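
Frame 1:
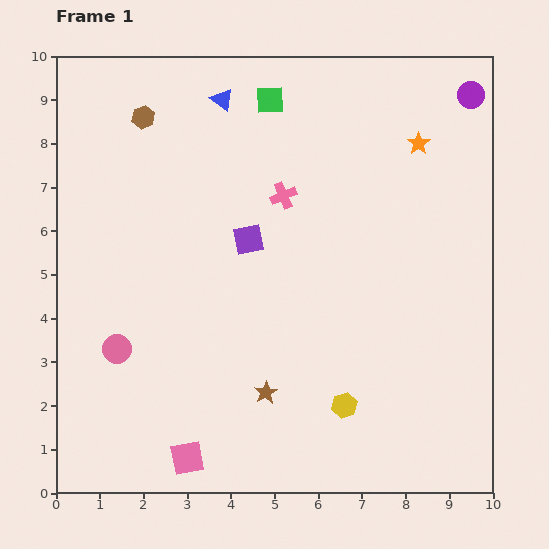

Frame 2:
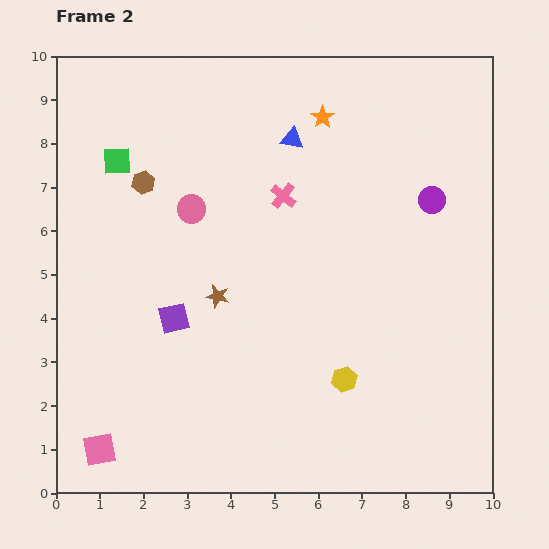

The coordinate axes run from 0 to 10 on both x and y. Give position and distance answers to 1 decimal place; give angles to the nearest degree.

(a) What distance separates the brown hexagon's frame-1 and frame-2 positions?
1.5

The brown hexagon moved from (2.0, 8.6) to (2.0, 7.1), a distance of √(0.0² + 1.5²) ≈ 1.5.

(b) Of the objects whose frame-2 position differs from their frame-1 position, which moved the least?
the yellow hexagon

(moved 0.6)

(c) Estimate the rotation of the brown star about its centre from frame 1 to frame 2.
28° counter-clockwise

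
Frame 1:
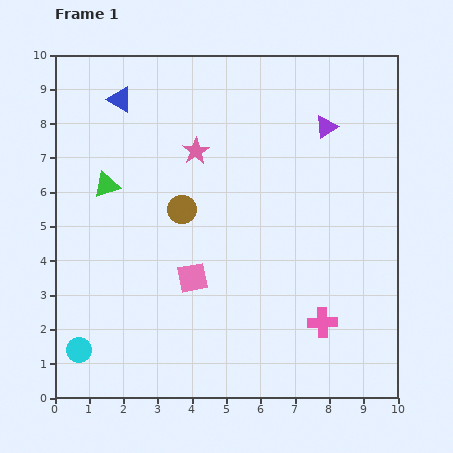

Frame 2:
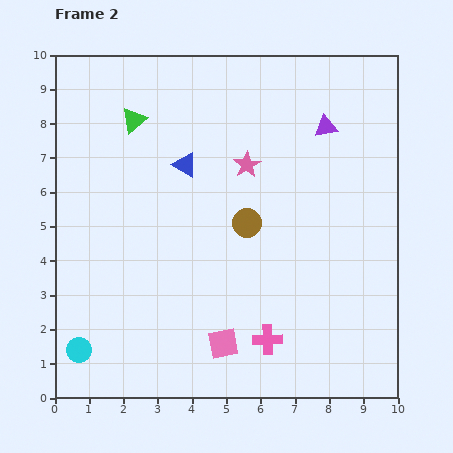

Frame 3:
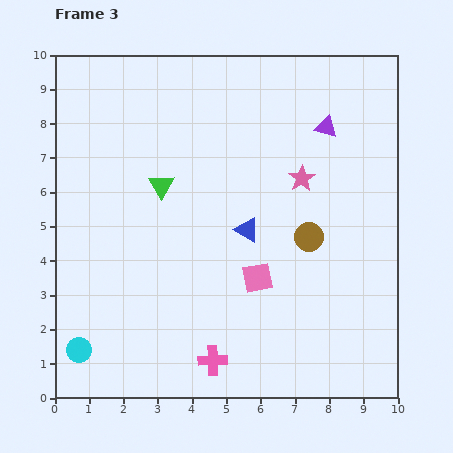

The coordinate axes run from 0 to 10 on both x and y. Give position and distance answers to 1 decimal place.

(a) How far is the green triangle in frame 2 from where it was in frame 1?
2.1

The green triangle moved from (1.5, 6.2) to (2.3, 8.1), a distance of √(0.8² + 1.9²) ≈ 2.1.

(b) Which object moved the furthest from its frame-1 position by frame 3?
the blue triangle

(moved 5.3; next 3.8)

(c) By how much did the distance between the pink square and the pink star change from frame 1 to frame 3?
-0.5

Distance in frame 1: 3.7. Distance in frame 3: 3.2.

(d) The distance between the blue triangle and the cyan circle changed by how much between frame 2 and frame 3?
-0.2

Distance in frame 2: 6.2. Distance in frame 3: 6.0.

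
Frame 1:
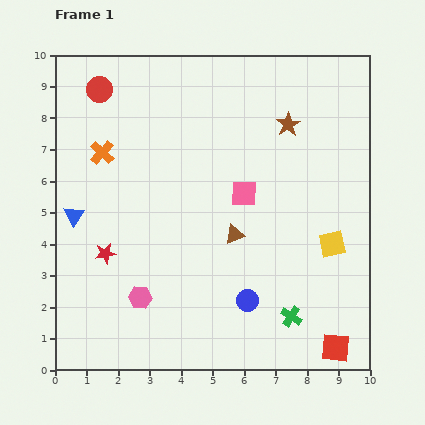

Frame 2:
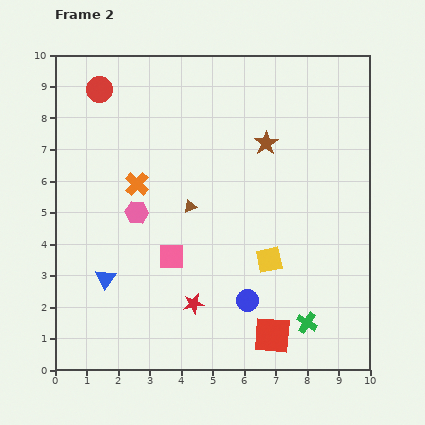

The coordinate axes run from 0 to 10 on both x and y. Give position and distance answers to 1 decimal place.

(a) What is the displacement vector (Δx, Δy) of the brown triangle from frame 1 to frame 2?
(-1.4, 0.9)

The brown triangle was at (5.7, 4.3) in frame 1 and (4.3, 5.2) in frame 2.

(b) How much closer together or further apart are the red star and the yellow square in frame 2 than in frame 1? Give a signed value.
-4.4

Distance in frame 1: 7.2. Distance in frame 2: 2.8.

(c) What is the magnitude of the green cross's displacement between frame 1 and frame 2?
0.5

The green cross moved from (7.5, 1.7) to (8.0, 1.5), a distance of √(0.5² + 0.2²) ≈ 0.5.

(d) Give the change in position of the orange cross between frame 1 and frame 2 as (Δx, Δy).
(1.1, -1.0)

The orange cross was at (1.5, 6.9) in frame 1 and (2.6, 5.9) in frame 2.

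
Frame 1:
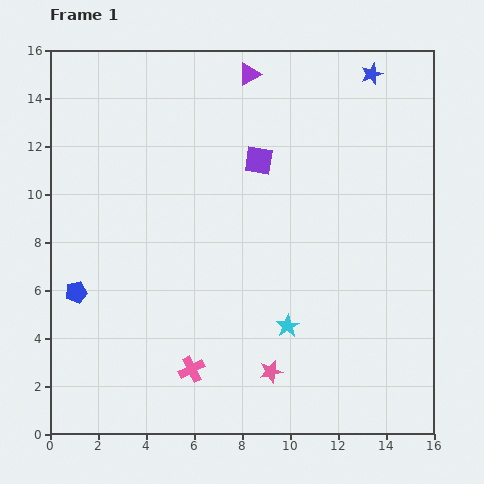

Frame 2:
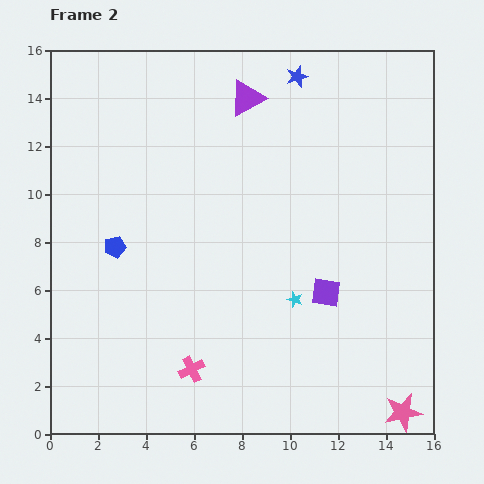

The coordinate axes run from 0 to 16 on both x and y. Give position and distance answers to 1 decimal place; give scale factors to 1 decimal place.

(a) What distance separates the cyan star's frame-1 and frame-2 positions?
1.1

The cyan star moved from (9.9, 4.5) to (10.2, 5.6), a distance of √(0.3² + 1.1²) ≈ 1.1.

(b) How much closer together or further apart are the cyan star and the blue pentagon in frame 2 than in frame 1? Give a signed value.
-1.1

Distance in frame 1: 8.9. Distance in frame 2: 7.8.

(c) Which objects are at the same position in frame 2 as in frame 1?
the pink cross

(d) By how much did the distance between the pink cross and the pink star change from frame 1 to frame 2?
+5.7

Distance in frame 1: 3.3. Distance in frame 2: 9.0.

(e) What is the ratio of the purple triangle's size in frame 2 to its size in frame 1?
1.5×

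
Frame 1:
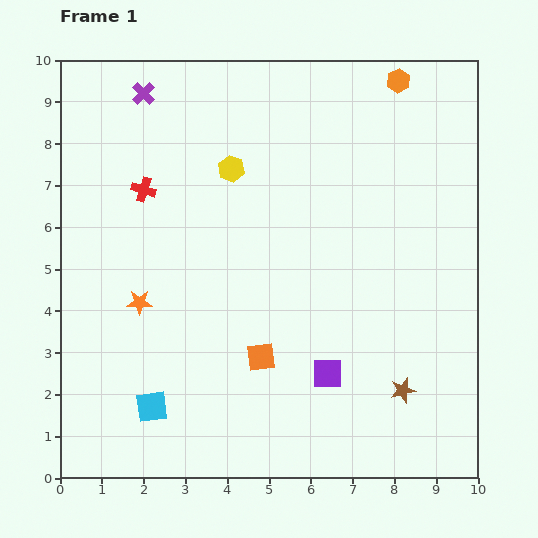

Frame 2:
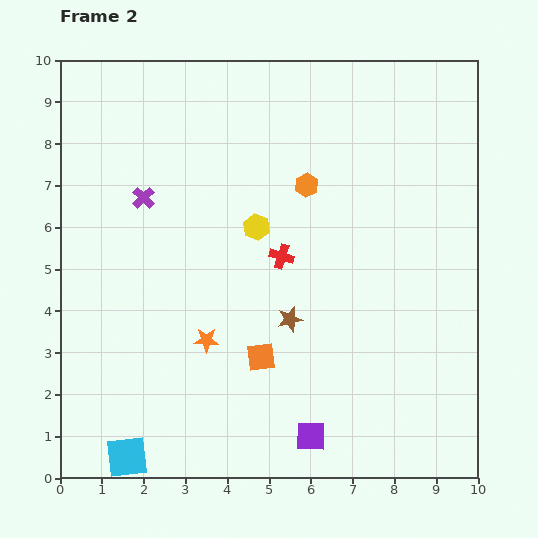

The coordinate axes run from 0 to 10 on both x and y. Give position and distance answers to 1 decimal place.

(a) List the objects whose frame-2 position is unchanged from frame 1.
the orange square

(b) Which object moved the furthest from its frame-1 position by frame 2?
the red cross

(moved 3.7; next 3.3)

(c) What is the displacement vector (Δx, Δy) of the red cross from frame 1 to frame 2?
(3.3, -1.6)

The red cross was at (2.0, 6.9) in frame 1 and (5.3, 5.3) in frame 2.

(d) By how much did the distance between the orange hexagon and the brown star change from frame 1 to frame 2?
-4.2

Distance in frame 1: 7.4. Distance in frame 2: 3.2.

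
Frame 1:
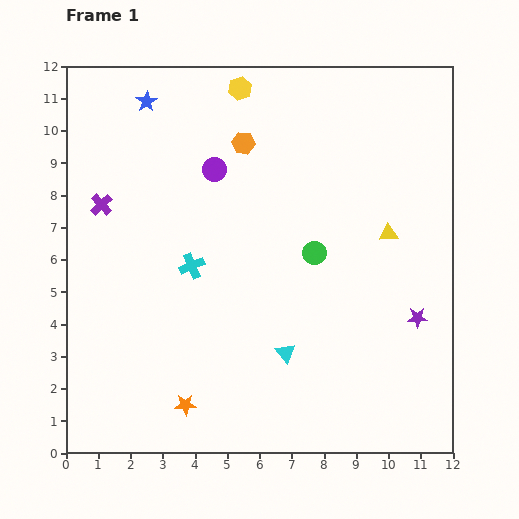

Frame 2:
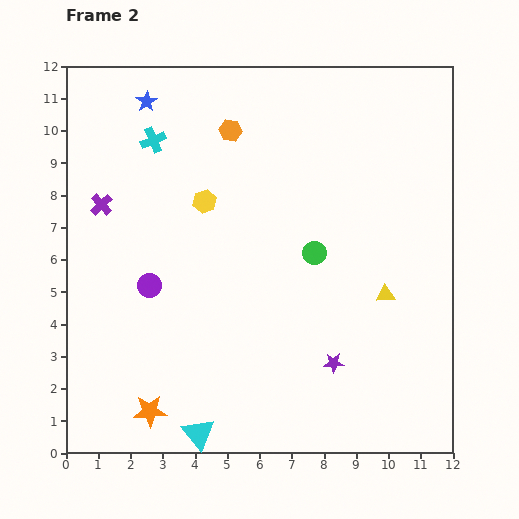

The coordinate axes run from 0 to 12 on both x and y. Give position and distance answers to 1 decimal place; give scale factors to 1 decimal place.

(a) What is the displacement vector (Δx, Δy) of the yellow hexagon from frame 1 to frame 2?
(-1.1, -3.5)

The yellow hexagon was at (5.4, 11.3) in frame 1 and (4.3, 7.8) in frame 2.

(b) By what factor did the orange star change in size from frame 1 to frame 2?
1.6×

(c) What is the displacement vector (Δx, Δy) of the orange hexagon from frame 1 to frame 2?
(-0.4, 0.4)

The orange hexagon was at (5.5, 9.6) in frame 1 and (5.1, 10.0) in frame 2.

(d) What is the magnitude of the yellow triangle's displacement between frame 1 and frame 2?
1.9

The yellow triangle moved from (10.0, 6.8) to (9.9, 4.9), a distance of √(0.1² + 1.9²) ≈ 1.9.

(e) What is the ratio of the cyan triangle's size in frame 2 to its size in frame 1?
1.7×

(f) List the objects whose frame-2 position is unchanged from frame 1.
the green circle, the blue star, the purple cross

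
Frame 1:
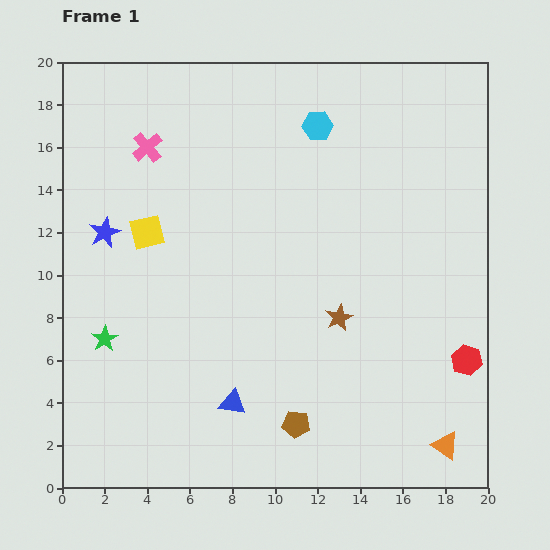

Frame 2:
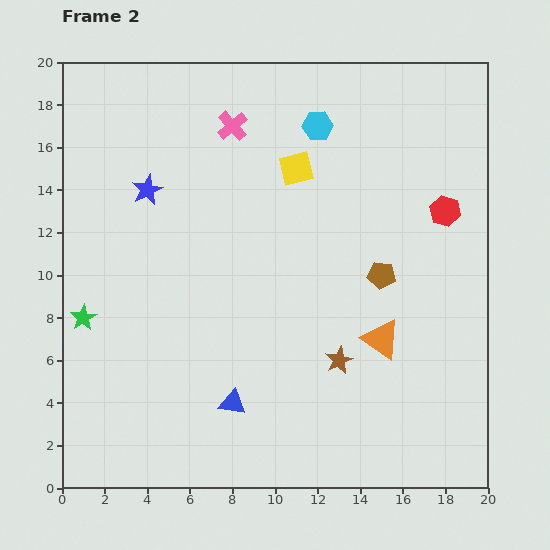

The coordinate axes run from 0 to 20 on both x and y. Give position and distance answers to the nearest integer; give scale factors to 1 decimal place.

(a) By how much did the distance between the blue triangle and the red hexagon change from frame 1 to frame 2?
+2

Distance in frame 1: 11. Distance in frame 2: 13.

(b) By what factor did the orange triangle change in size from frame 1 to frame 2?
1.4×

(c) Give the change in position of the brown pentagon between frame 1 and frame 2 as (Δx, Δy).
(4, 7)

The brown pentagon was at (11, 3) in frame 1 and (15, 10) in frame 2.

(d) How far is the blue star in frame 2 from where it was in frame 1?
3

The blue star moved from (2, 12) to (4, 14), a distance of √(2² + 2²) ≈ 3.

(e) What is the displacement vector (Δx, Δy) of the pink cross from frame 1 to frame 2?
(4, 1)

The pink cross was at (4, 16) in frame 1 and (8, 17) in frame 2.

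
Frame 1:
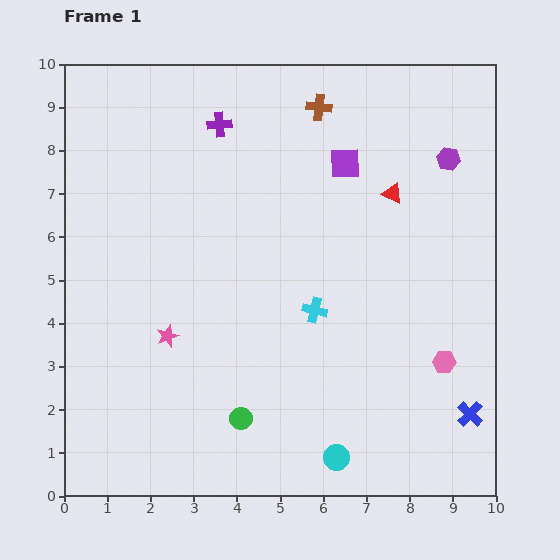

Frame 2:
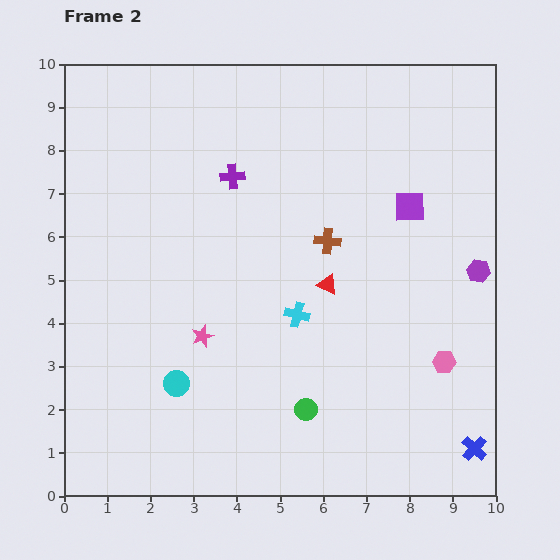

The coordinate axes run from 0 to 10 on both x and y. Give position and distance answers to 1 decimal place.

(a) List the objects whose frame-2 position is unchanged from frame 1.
the pink hexagon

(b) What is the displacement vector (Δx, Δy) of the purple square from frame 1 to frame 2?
(1.5, -1.0)

The purple square was at (6.5, 7.7) in frame 1 and (8.0, 6.7) in frame 2.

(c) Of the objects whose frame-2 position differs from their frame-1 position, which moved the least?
the cyan cross

(moved 0.4)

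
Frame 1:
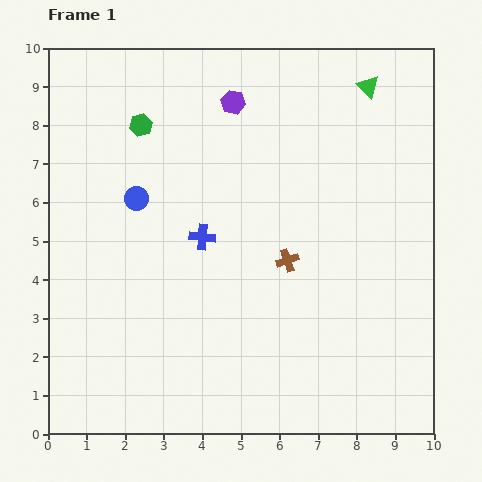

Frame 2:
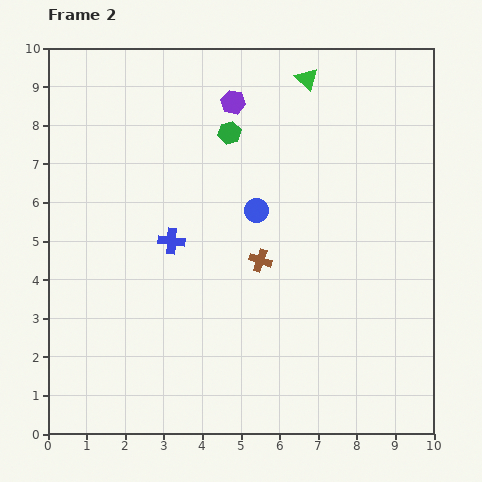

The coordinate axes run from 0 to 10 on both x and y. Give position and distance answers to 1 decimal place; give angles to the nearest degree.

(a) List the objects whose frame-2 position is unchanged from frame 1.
the purple hexagon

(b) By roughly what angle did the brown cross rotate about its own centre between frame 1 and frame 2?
39° clockwise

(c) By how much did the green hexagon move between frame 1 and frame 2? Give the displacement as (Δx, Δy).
(2.3, -0.2)

The green hexagon was at (2.4, 8.0) in frame 1 and (4.7, 7.8) in frame 2.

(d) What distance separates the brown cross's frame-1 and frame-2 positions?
0.7

The brown cross moved from (6.2, 4.5) to (5.5, 4.5), a distance of √(0.7² + 0.0²) ≈ 0.7.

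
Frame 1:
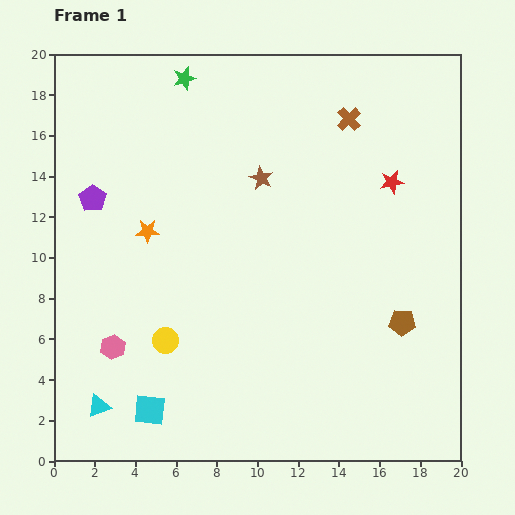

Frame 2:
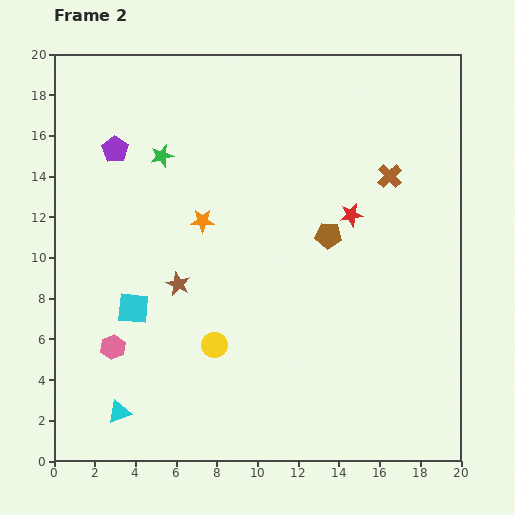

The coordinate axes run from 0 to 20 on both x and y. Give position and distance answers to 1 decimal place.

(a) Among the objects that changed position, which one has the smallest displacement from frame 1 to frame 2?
the cyan triangle

(moved 1.0)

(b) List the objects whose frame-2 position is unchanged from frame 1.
the pink hexagon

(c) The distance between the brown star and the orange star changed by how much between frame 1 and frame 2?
-2.9

Distance in frame 1: 6.2. Distance in frame 2: 3.3.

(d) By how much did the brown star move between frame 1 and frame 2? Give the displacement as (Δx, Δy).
(-4.1, -5.2)

The brown star was at (10.2, 13.9) in frame 1 and (6.1, 8.7) in frame 2.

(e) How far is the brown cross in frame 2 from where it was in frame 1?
3.4

The brown cross moved from (14.5, 16.8) to (16.5, 14.0), a distance of √(2.0² + 2.8²) ≈ 3.4.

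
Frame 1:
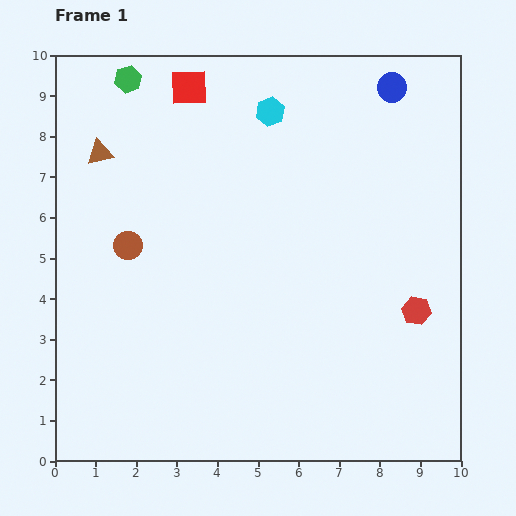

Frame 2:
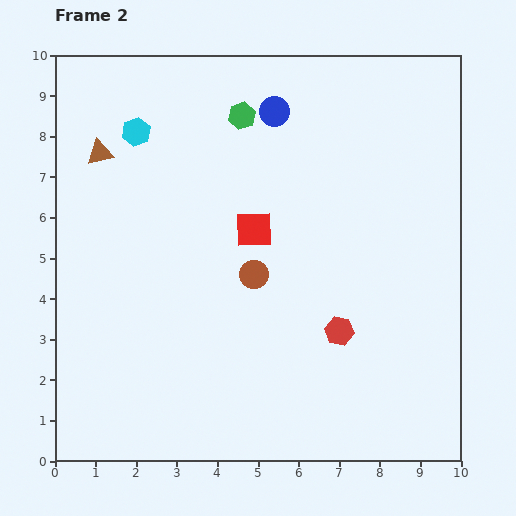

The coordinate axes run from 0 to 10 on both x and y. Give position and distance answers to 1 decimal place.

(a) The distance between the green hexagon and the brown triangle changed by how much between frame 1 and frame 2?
+1.7

Distance in frame 1: 1.9. Distance in frame 2: 3.6.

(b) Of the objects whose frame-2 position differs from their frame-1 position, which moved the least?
the red hexagon

(moved 2.0)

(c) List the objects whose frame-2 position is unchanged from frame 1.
the brown triangle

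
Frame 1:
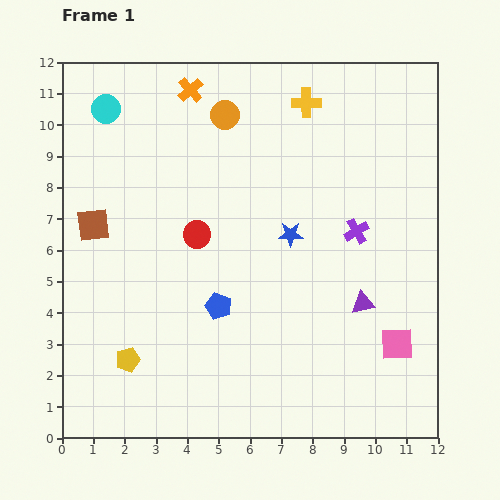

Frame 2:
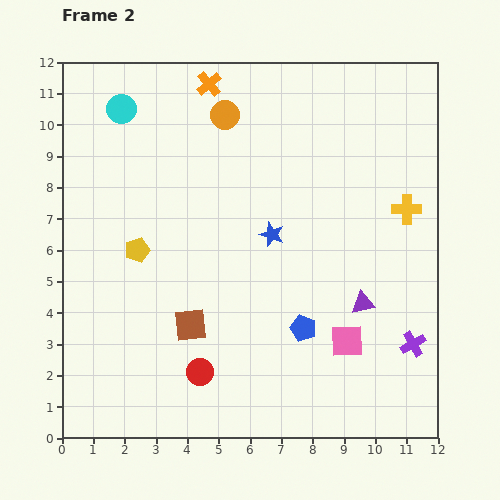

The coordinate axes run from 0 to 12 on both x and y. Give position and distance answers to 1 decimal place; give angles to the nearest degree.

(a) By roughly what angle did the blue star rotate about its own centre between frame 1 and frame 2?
20° clockwise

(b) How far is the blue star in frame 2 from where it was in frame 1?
0.6

The blue star moved from (7.3, 6.5) to (6.7, 6.5), a distance of √(0.6² + 0.0²) ≈ 0.6.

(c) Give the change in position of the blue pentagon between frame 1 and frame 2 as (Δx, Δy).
(2.7, -0.7)

The blue pentagon was at (5.0, 4.2) in frame 1 and (7.7, 3.5) in frame 2.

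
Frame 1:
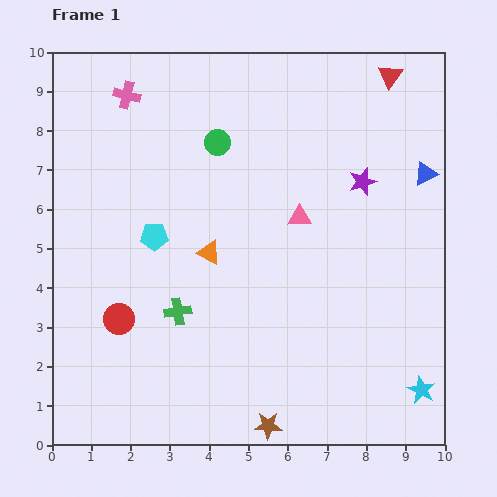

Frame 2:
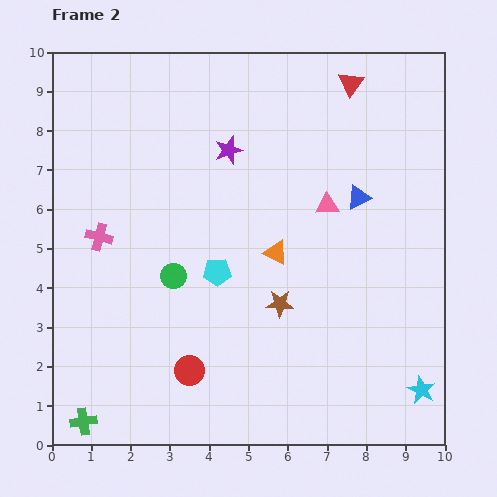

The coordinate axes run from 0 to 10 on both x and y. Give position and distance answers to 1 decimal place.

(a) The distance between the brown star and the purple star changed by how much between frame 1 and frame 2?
-2.5

Distance in frame 1: 6.6. Distance in frame 2: 4.1.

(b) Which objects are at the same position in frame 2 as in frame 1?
the cyan star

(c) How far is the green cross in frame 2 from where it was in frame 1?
3.7

The green cross moved from (3.2, 3.4) to (0.8, 0.6), a distance of √(2.4² + 2.8²) ≈ 3.7.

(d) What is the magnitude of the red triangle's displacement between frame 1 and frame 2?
1.0

The red triangle moved from (8.6, 9.4) to (7.6, 9.2), a distance of √(1.0² + 0.2²) ≈ 1.0.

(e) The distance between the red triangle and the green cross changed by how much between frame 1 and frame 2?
+2.9

Distance in frame 1: 8.1. Distance in frame 2: 11.0.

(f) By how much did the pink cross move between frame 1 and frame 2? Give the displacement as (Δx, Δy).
(-0.7, -3.6)

The pink cross was at (1.9, 8.9) in frame 1 and (1.2, 5.3) in frame 2.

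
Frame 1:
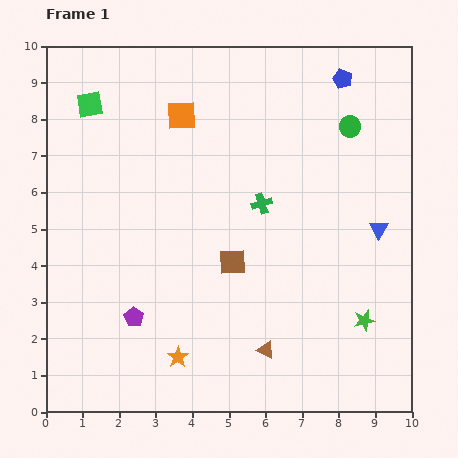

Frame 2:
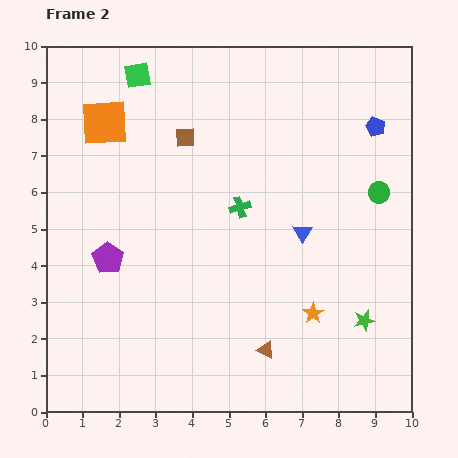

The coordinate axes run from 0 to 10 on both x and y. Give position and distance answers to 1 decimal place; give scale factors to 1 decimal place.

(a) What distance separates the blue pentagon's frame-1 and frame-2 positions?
1.6

The blue pentagon moved from (8.1, 9.1) to (9.0, 7.8), a distance of √(0.9² + 1.3²) ≈ 1.6.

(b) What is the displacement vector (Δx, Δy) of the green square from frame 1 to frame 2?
(1.3, 0.8)

The green square was at (1.2, 8.4) in frame 1 and (2.5, 9.2) in frame 2.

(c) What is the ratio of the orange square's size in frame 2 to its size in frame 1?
1.6×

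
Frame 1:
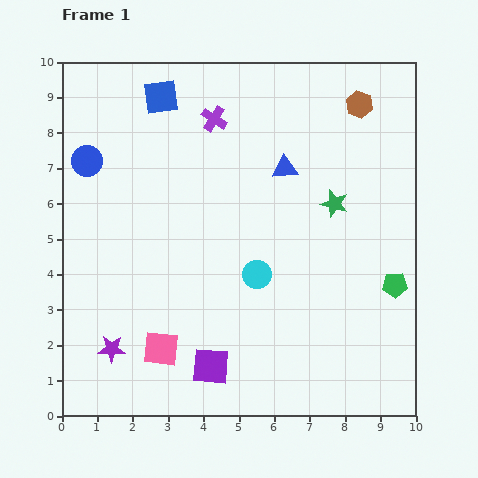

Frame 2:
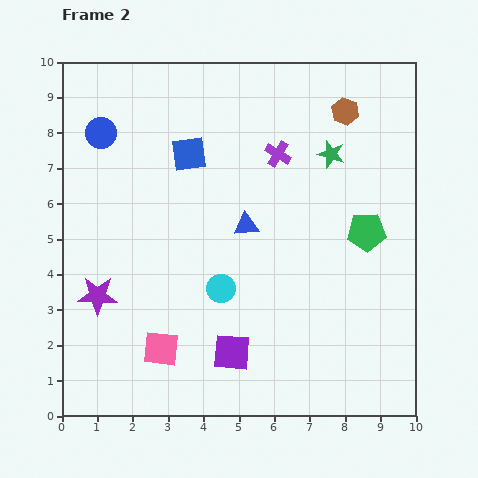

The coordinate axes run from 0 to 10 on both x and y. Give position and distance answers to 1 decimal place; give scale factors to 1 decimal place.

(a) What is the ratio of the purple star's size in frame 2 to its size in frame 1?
1.4×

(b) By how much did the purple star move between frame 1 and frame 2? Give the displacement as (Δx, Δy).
(-0.4, 1.5)

The purple star was at (1.4, 1.9) in frame 1 and (1.0, 3.4) in frame 2.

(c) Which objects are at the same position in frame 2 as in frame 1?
the pink square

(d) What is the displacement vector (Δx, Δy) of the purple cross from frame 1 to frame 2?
(1.8, -1.0)

The purple cross was at (4.3, 8.4) in frame 1 and (6.1, 7.4) in frame 2.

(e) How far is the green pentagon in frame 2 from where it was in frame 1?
1.7

The green pentagon moved from (9.4, 3.7) to (8.6, 5.2), a distance of √(0.8² + 1.5²) ≈ 1.7.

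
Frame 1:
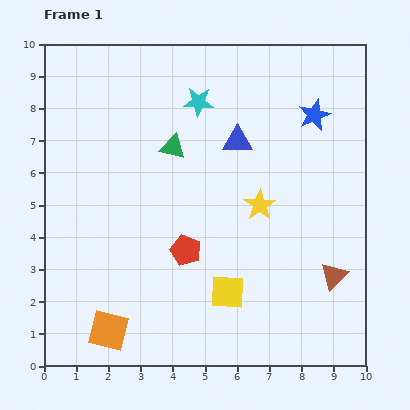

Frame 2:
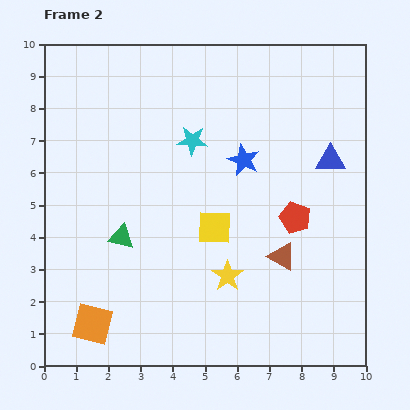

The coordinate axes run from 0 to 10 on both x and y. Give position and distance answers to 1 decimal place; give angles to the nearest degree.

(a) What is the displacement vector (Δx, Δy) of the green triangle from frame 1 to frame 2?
(-1.6, -2.8)

The green triangle was at (4.0, 6.8) in frame 1 and (2.4, 4.0) in frame 2.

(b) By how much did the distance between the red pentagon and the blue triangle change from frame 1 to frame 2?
-1.7

Distance in frame 1: 3.8. Distance in frame 2: 2.1.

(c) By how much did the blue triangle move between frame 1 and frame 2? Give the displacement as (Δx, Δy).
(2.9, -0.6)

The blue triangle was at (6.0, 7.0) in frame 1 and (8.9, 6.4) in frame 2.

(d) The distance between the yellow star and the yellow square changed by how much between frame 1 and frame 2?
-1.3

Distance in frame 1: 2.9. Distance in frame 2: 1.6.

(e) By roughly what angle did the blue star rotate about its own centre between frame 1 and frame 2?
24° counter-clockwise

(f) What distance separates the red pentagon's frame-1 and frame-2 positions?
3.5

The red pentagon moved from (4.4, 3.6) to (7.8, 4.6), a distance of √(3.4² + 1.0²) ≈ 3.5.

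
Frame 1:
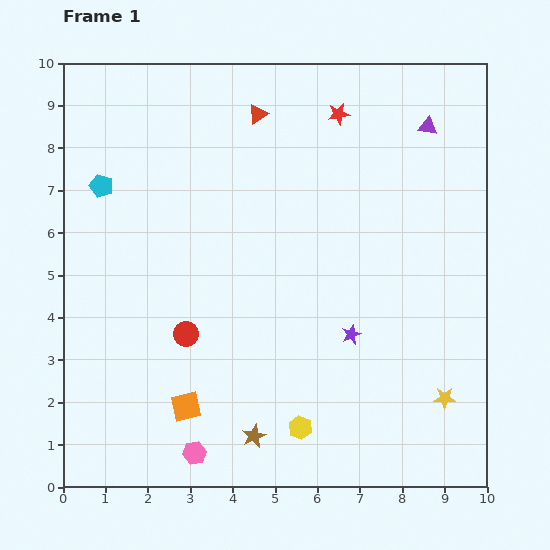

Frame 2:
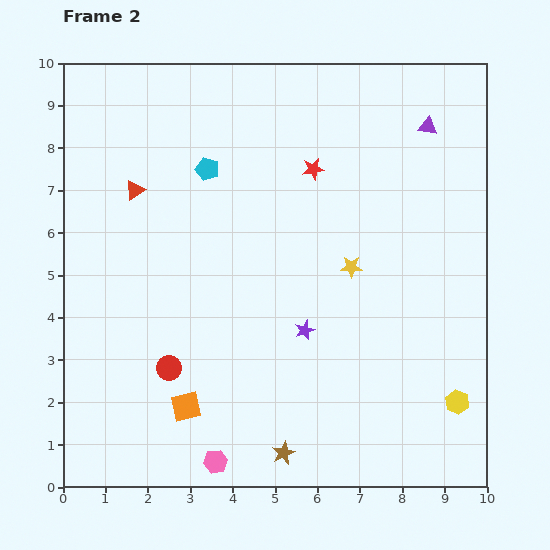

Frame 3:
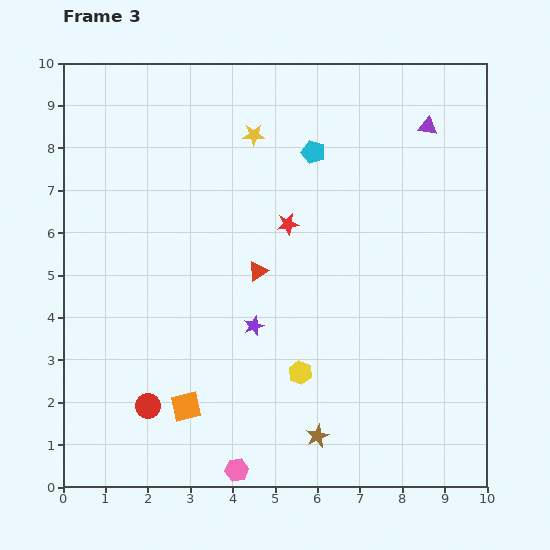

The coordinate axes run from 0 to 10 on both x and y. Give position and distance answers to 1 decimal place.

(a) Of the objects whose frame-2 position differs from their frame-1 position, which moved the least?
the pink hexagon

(moved 0.5)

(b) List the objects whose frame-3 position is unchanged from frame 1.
the purple triangle, the orange square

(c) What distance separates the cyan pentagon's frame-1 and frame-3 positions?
5.1

The cyan pentagon moved from (0.9, 7.1) to (5.9, 7.9), a distance of √(5.0² + 0.8²) ≈ 5.1.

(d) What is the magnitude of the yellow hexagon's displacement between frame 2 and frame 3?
3.8

The yellow hexagon moved from (9.3, 2.0) to (5.6, 2.7), a distance of √(3.7² + 0.7²) ≈ 3.8.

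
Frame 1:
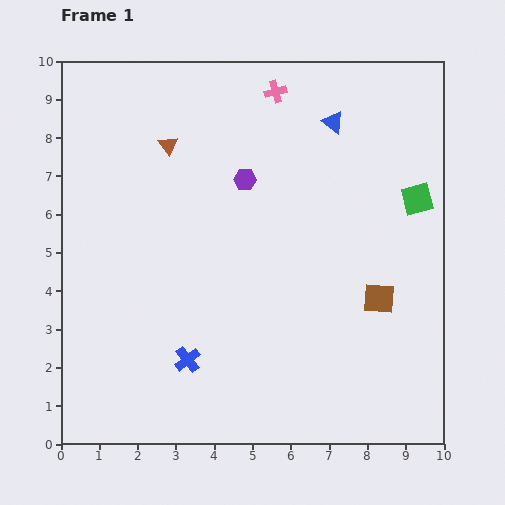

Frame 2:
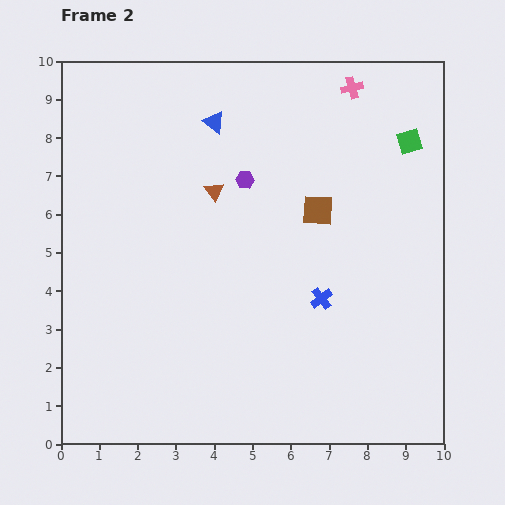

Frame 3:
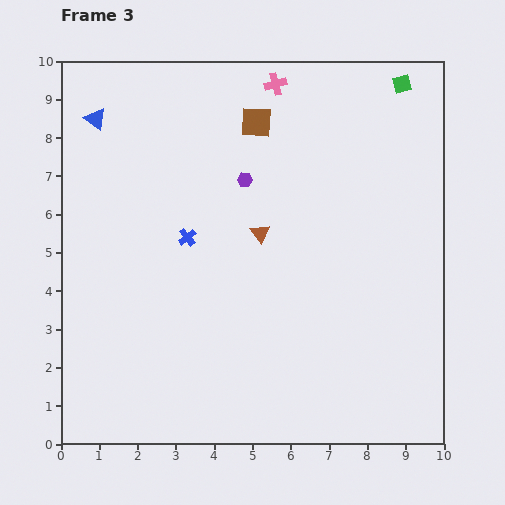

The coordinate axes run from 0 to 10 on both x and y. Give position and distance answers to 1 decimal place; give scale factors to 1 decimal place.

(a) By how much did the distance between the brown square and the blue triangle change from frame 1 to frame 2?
-1.3

Distance in frame 1: 4.8. Distance in frame 2: 3.5.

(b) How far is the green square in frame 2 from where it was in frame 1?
1.5

The green square moved from (9.3, 6.4) to (9.1, 7.9), a distance of √(0.2² + 1.5²) ≈ 1.5.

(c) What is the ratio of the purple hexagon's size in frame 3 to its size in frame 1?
0.7×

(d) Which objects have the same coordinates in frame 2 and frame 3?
the purple hexagon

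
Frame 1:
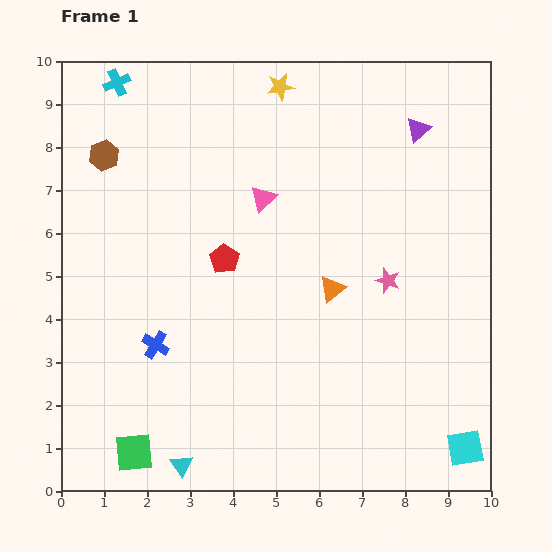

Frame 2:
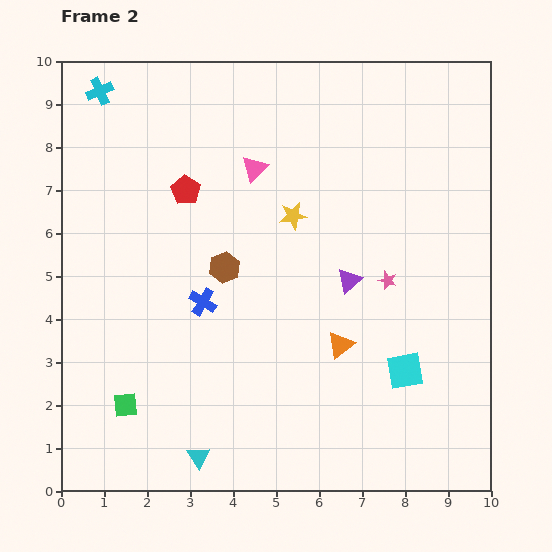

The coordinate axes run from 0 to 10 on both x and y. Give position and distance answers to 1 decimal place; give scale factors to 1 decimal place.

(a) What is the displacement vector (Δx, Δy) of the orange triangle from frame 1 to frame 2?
(0.2, -1.3)

The orange triangle was at (6.3, 4.7) in frame 1 and (6.5, 3.4) in frame 2.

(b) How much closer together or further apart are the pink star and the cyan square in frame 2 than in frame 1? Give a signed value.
-2.2

Distance in frame 1: 4.3. Distance in frame 2: 2.1.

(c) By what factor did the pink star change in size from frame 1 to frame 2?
0.7×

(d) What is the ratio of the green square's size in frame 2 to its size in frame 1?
0.6×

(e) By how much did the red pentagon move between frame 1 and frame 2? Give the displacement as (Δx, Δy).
(-0.9, 1.6)

The red pentagon was at (3.8, 5.4) in frame 1 and (2.9, 7.0) in frame 2.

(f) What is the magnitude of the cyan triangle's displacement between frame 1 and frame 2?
0.4

The cyan triangle moved from (2.8, 0.6) to (3.2, 0.8), a distance of √(0.4² + 0.2²) ≈ 0.4.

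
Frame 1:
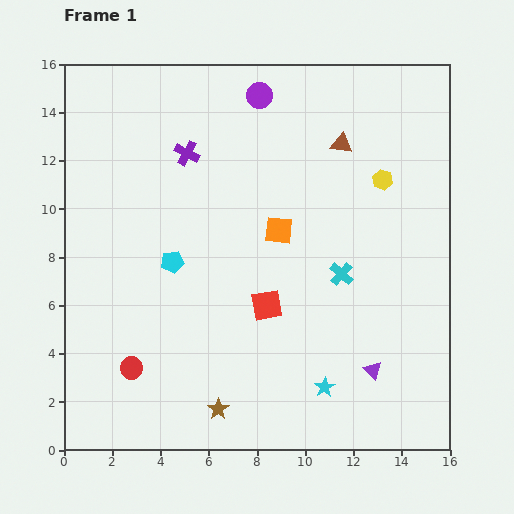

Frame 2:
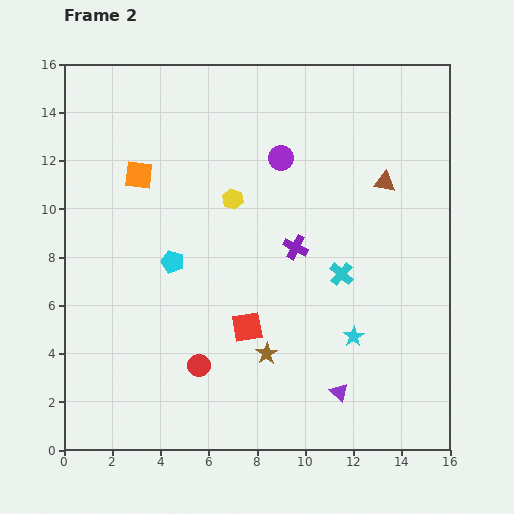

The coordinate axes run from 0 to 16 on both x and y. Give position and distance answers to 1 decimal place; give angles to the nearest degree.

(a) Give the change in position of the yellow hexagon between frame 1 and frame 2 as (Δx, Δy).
(-6.2, -0.8)

The yellow hexagon was at (13.2, 11.2) in frame 1 and (7.0, 10.4) in frame 2.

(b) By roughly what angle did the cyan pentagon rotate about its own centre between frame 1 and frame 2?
27° clockwise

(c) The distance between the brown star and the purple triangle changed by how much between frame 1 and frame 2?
-3.2

Distance in frame 1: 6.6. Distance in frame 2: 3.4.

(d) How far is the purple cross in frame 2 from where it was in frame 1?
6.0

The purple cross moved from (5.1, 12.3) to (9.6, 8.4), a distance of √(4.5² + 3.9²) ≈ 6.0.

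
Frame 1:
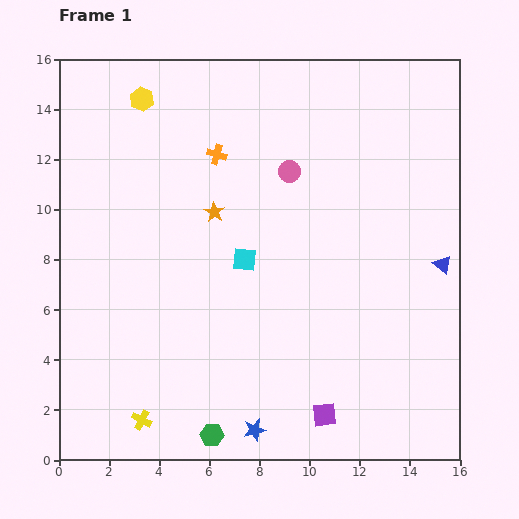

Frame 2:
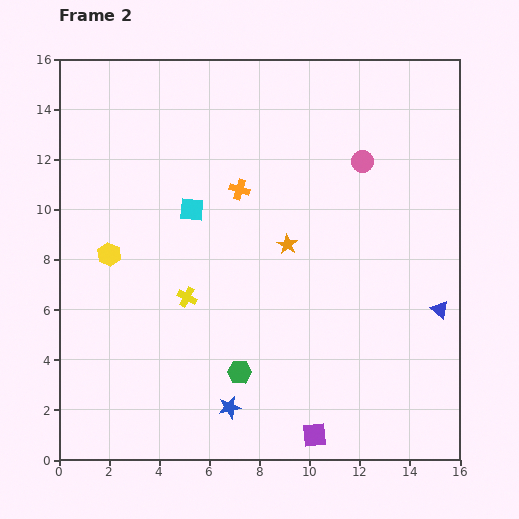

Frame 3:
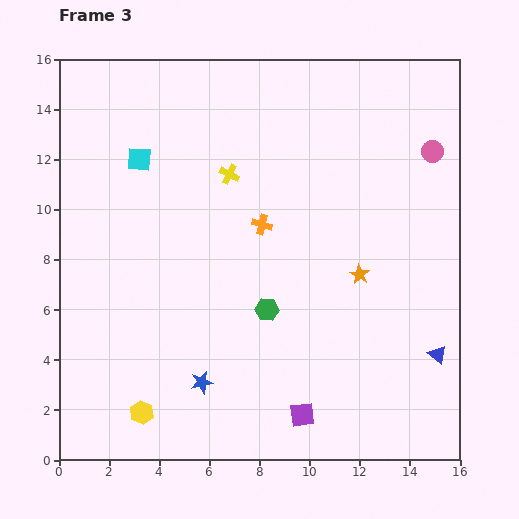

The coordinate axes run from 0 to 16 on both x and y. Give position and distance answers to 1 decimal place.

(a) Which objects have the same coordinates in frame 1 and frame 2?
none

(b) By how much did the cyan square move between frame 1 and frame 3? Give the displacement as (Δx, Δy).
(-4.2, 4.0)

The cyan square was at (7.4, 8.0) in frame 1 and (3.2, 12.0) in frame 3.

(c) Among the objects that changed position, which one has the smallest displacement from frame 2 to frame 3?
the purple square

(moved 0.9)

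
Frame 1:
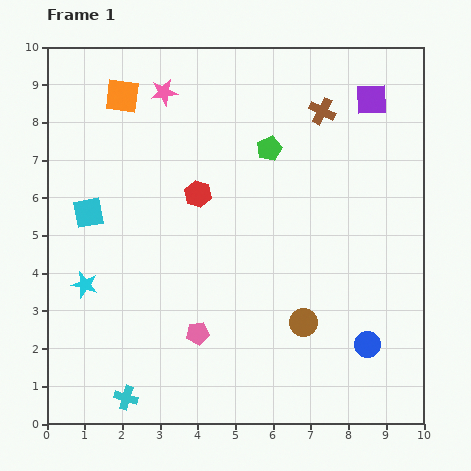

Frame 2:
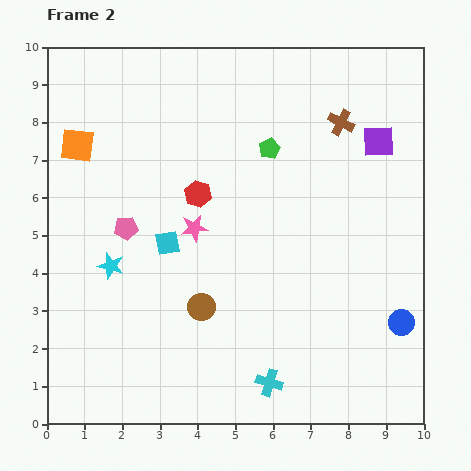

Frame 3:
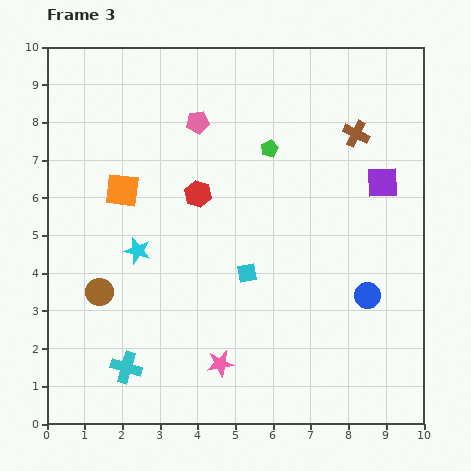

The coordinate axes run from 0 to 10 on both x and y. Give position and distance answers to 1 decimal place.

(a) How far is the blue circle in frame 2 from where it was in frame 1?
1.1

The blue circle moved from (8.5, 2.1) to (9.4, 2.7), a distance of √(0.9² + 0.6²) ≈ 1.1.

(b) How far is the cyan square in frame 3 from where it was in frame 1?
4.5

The cyan square moved from (1.1, 5.6) to (5.3, 4.0), a distance of √(4.2² + 1.6²) ≈ 4.5.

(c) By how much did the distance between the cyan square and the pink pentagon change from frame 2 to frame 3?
+3.0

Distance in frame 2: 1.2. Distance in frame 3: 4.2.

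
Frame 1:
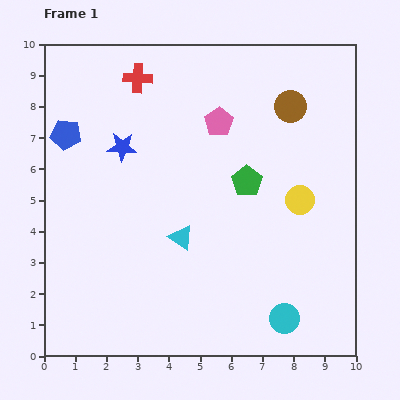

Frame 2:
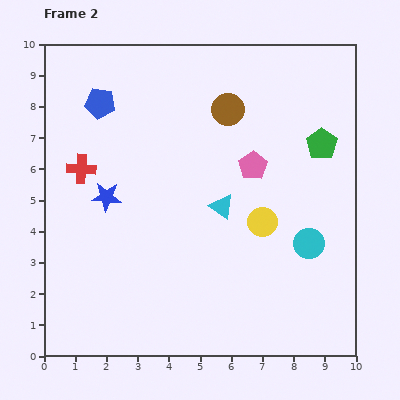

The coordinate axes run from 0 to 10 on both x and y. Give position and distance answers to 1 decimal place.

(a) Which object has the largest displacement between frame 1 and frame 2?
the red cross

(moved 3.4; next 2.7)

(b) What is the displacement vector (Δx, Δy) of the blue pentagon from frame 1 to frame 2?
(1.1, 1.0)

The blue pentagon was at (0.7, 7.1) in frame 1 and (1.8, 8.1) in frame 2.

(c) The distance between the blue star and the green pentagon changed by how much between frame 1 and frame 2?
+3.0

Distance in frame 1: 4.1. Distance in frame 2: 7.1.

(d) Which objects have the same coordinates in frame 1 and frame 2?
none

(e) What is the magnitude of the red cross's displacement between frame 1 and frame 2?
3.4

The red cross moved from (3.0, 8.9) to (1.2, 6.0), a distance of √(1.8² + 2.9²) ≈ 3.4.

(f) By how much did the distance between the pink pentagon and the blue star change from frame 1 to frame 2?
+1.6

Distance in frame 1: 3.2. Distance in frame 2: 4.8.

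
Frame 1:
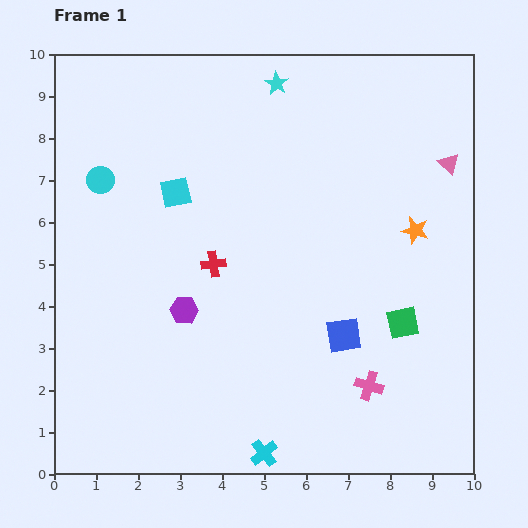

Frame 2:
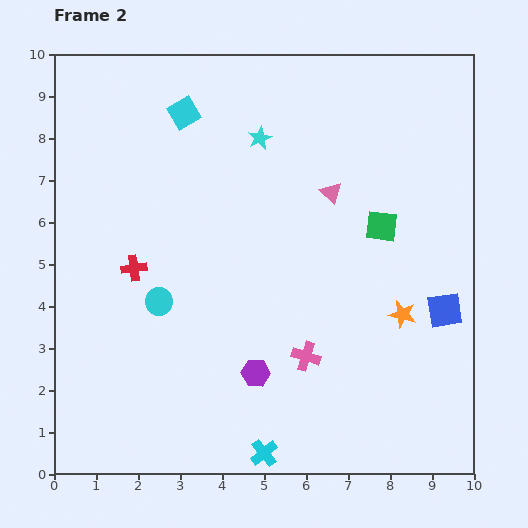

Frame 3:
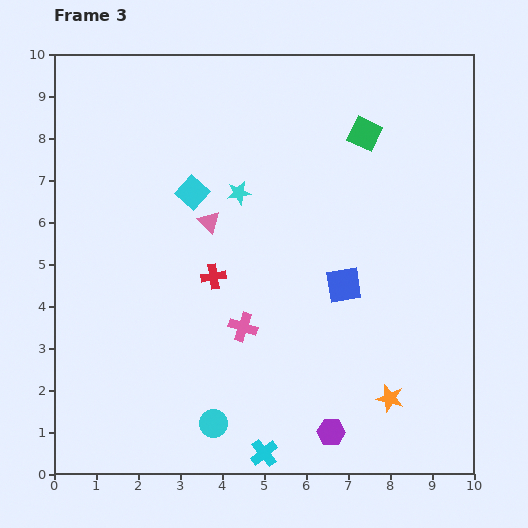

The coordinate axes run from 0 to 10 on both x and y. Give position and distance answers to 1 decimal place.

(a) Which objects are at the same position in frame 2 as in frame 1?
the cyan cross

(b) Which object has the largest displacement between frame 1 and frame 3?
the cyan circle

(moved 6.4; next 5.9)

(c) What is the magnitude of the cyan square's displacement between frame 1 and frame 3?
0.4

The cyan square moved from (2.9, 6.7) to (3.3, 6.7), a distance of √(0.4² + 0.0²) ≈ 0.4.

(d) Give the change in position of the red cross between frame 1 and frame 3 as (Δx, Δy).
(0.0, -0.3)

The red cross was at (3.8, 5.0) in frame 1 and (3.8, 4.7) in frame 3.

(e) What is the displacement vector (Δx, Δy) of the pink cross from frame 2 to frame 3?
(-1.5, 0.7)

The pink cross was at (6.0, 2.8) in frame 2 and (4.5, 3.5) in frame 3.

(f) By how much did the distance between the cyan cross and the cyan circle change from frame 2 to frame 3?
-3.0

Distance in frame 2: 4.4. Distance in frame 3: 1.4.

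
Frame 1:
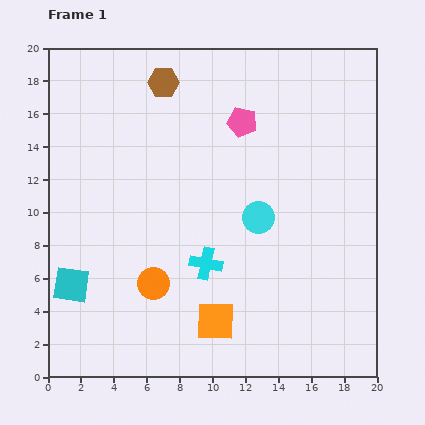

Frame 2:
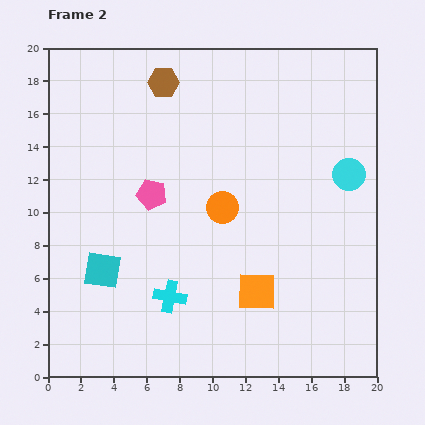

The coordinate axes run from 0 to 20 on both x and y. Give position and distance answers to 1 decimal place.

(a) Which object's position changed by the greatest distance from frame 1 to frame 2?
the pink pentagon

(moved 7.0; next 6.2)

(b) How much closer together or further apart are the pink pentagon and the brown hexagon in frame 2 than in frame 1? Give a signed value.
+1.4

Distance in frame 1: 5.4. Distance in frame 2: 6.8.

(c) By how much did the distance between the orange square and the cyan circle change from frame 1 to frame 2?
+2.2

Distance in frame 1: 6.8. Distance in frame 2: 9.0.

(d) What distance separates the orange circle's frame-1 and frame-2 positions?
6.2

The orange circle moved from (6.4, 5.7) to (10.6, 10.3), a distance of √(4.2² + 4.6²) ≈ 6.2.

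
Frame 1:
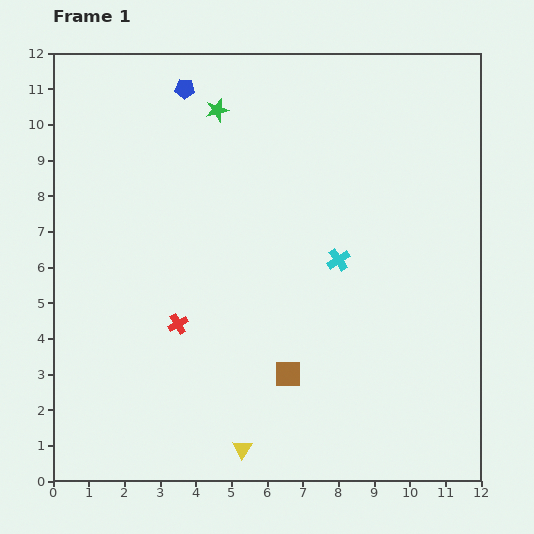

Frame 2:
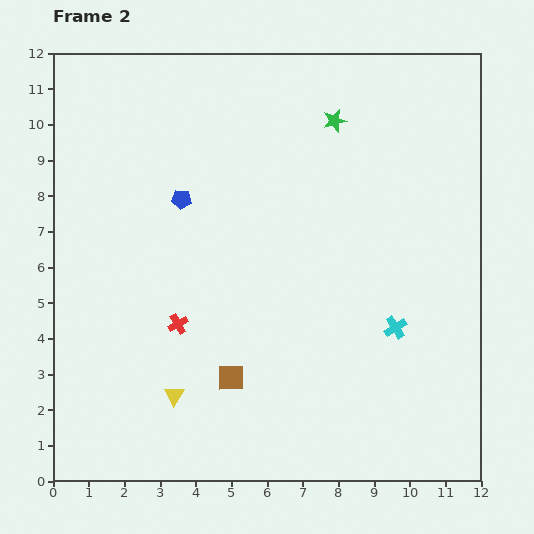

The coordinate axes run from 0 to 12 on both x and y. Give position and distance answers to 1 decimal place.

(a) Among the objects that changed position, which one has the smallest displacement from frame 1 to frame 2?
the brown square

(moved 1.6)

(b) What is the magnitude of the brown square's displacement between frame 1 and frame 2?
1.6

The brown square moved from (6.6, 3.0) to (5.0, 2.9), a distance of √(1.6² + 0.1²) ≈ 1.6.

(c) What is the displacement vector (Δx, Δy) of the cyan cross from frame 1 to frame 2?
(1.6, -1.9)

The cyan cross was at (8.0, 6.2) in frame 1 and (9.6, 4.3) in frame 2.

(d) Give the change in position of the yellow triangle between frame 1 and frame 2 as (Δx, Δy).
(-1.9, 1.5)

The yellow triangle was at (5.3, 0.9) in frame 1 and (3.4, 2.4) in frame 2.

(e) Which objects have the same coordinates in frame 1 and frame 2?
the red cross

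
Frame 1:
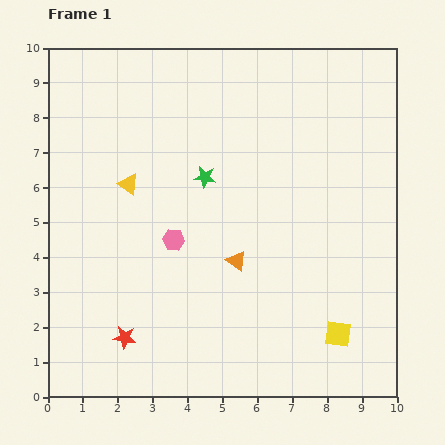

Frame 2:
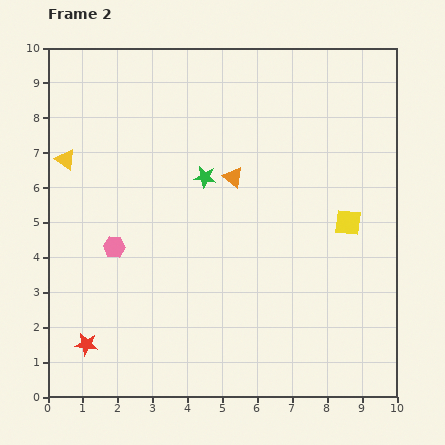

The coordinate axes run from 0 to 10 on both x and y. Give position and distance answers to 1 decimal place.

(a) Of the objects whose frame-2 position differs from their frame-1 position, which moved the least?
the red star

(moved 1.1)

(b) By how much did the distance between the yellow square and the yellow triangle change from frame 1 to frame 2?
+0.9

Distance in frame 1: 7.4. Distance in frame 2: 8.3.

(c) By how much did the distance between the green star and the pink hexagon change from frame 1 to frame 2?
+1.3

Distance in frame 1: 2.0. Distance in frame 2: 3.3.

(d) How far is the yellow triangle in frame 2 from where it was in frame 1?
1.9

The yellow triangle moved from (2.3, 6.1) to (0.5, 6.8), a distance of √(1.8² + 0.7²) ≈ 1.9.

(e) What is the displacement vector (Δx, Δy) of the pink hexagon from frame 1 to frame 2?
(-1.7, -0.2)

The pink hexagon was at (3.6, 4.5) in frame 1 and (1.9, 4.3) in frame 2.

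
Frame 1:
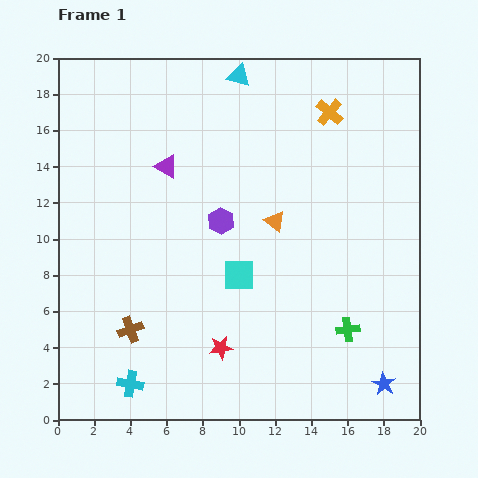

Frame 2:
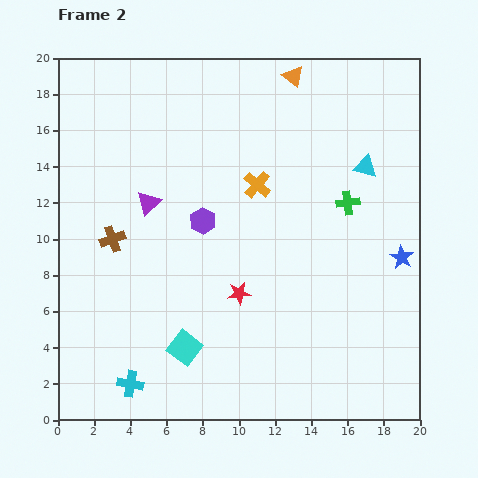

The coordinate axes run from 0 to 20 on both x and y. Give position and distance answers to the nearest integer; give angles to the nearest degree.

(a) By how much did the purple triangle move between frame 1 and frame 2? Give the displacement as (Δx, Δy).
(-1, -2)

The purple triangle was at (6, 14) in frame 1 and (5, 12) in frame 2.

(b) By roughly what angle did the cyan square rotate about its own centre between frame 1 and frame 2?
37° clockwise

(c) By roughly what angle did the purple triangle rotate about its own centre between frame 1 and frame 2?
49° clockwise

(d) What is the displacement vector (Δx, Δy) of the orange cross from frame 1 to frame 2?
(-4, -4)

The orange cross was at (15, 17) in frame 1 and (11, 13) in frame 2.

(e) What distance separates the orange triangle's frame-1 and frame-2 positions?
8

The orange triangle moved from (12, 11) to (13, 19), a distance of √(1² + 8²) ≈ 8.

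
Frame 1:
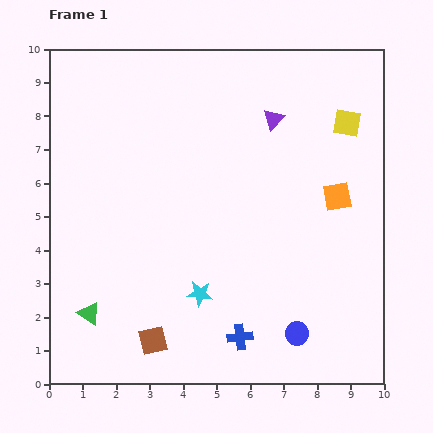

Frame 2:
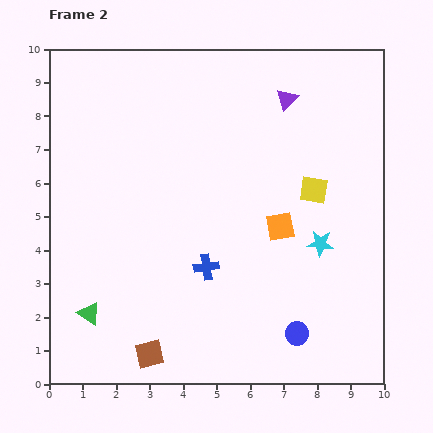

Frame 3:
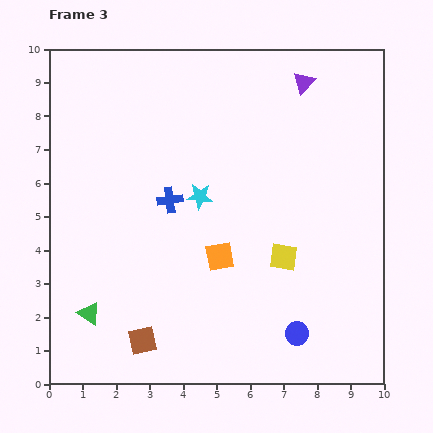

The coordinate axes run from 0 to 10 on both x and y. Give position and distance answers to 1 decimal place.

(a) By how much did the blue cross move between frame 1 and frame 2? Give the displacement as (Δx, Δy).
(-1.0, 2.1)

The blue cross was at (5.7, 1.4) in frame 1 and (4.7, 3.5) in frame 2.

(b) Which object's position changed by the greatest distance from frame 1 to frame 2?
the cyan star

(moved 3.9; next 2.3)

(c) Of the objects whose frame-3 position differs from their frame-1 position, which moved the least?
the brown square

(moved 0.3)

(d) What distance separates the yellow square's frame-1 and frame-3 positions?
4.4

The yellow square moved from (8.9, 7.8) to (7.0, 3.8), a distance of √(1.9² + 4.0²) ≈ 4.4.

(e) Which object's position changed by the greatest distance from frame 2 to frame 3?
the cyan star

(moved 3.9; next 2.3)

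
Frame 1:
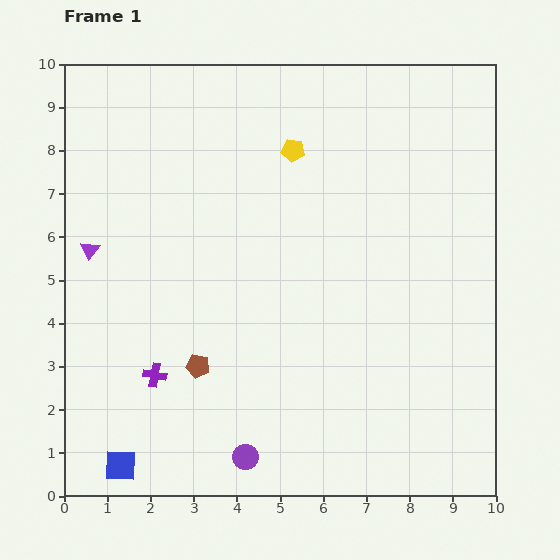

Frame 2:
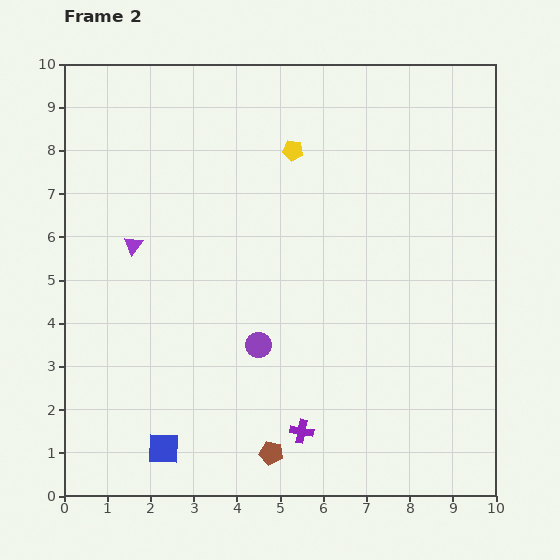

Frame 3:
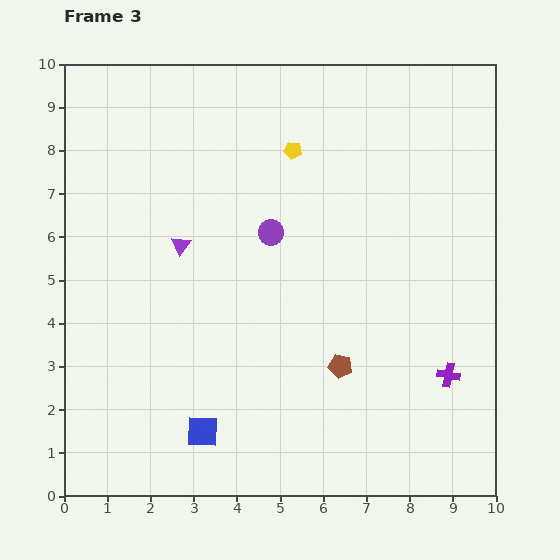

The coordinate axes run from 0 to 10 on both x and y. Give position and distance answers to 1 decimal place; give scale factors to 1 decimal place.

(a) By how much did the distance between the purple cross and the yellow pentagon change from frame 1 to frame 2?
+0.4

Distance in frame 1: 6.1. Distance in frame 2: 6.5.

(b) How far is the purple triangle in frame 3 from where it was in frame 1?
2.1

The purple triangle moved from (0.6, 5.7) to (2.7, 5.8), a distance of √(2.1² + 0.1²) ≈ 2.1.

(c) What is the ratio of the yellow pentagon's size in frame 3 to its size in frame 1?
0.8×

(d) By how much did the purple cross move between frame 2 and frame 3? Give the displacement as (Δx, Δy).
(3.4, 1.3)

The purple cross was at (5.5, 1.5) in frame 2 and (8.9, 2.8) in frame 3.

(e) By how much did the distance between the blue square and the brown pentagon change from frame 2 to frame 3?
+1.0

Distance in frame 2: 2.5. Distance in frame 3: 3.5.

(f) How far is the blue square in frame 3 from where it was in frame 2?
1.0

The blue square moved from (2.3, 1.1) to (3.2, 1.5), a distance of √(0.9² + 0.4²) ≈ 1.0.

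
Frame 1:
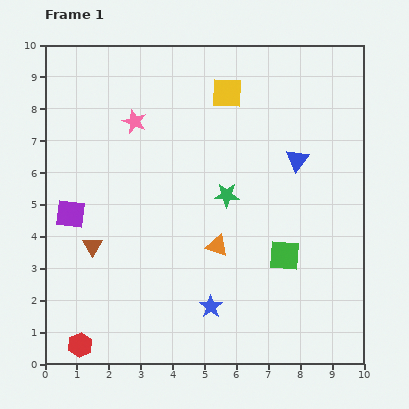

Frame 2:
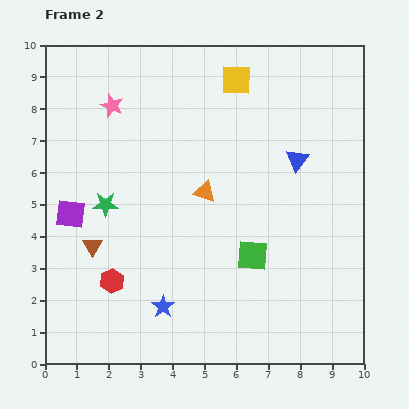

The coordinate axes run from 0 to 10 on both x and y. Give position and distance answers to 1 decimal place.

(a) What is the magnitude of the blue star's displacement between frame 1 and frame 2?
1.5

The blue star moved from (5.2, 1.8) to (3.7, 1.8), a distance of √(1.5² + 0.0²) ≈ 1.5.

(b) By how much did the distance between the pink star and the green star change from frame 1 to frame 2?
-0.6

Distance in frame 1: 3.7. Distance in frame 2: 3.1.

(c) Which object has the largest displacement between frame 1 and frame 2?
the green star

(moved 3.8; next 2.2)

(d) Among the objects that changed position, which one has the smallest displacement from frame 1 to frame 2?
the yellow square

(moved 0.5)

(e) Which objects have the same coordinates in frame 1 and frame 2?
the brown triangle, the purple square, the blue triangle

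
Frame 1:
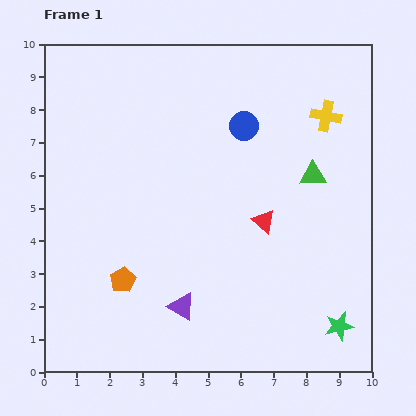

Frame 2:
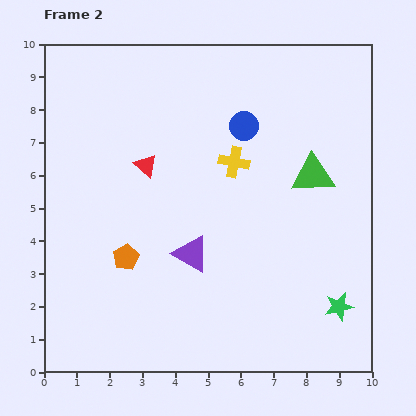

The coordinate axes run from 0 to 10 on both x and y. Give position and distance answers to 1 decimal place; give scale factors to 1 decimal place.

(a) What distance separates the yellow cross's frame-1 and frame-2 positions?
3.1

The yellow cross moved from (8.6, 7.8) to (5.8, 6.4), a distance of √(2.8² + 1.4²) ≈ 3.1.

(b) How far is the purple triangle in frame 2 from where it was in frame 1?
1.6

The purple triangle moved from (4.2, 2.0) to (4.5, 3.6), a distance of √(0.3² + 1.6²) ≈ 1.6.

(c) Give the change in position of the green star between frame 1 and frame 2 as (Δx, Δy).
(0.0, 0.6)

The green star was at (9.0, 1.4) in frame 1 and (9.0, 2.0) in frame 2.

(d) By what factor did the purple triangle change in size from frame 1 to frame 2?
1.3×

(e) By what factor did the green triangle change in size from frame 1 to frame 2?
1.6×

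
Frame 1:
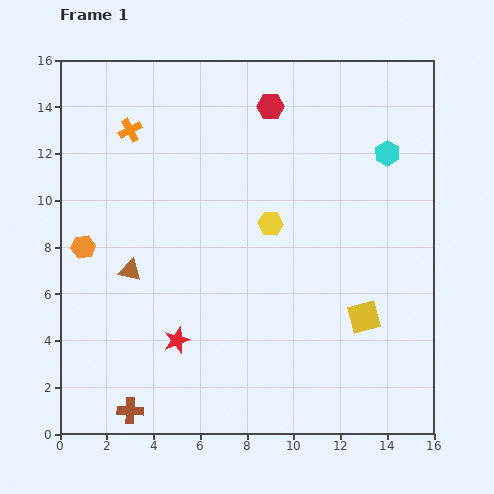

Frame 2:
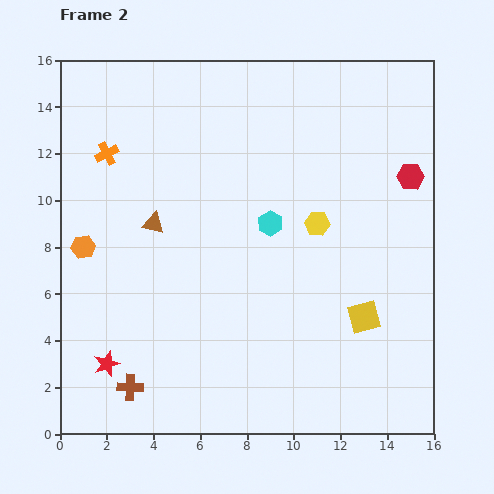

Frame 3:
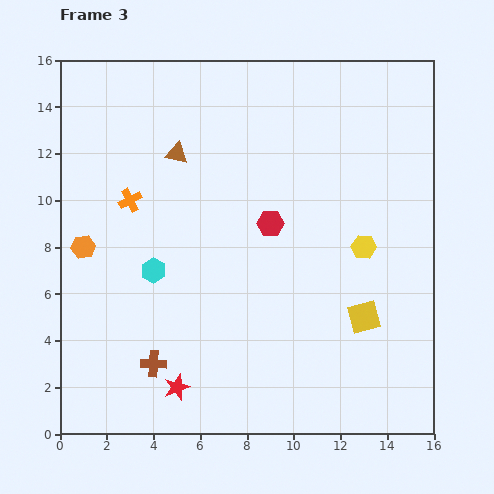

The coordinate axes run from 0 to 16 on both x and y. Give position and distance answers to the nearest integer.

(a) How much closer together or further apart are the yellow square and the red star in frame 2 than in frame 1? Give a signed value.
+3

Distance in frame 1: 8. Distance in frame 2: 11.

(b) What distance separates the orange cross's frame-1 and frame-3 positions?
3

The orange cross moved from (3, 13) to (3, 10), a distance of √(0² + 3²) ≈ 3.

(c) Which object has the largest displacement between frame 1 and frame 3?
the cyan hexagon

(moved 11; next 5)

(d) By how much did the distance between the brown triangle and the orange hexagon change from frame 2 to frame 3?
+3

Distance in frame 2: 3. Distance in frame 3: 6.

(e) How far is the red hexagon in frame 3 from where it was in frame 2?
6

The red hexagon moved from (15, 11) to (9, 9), a distance of √(6² + 2²) ≈ 6.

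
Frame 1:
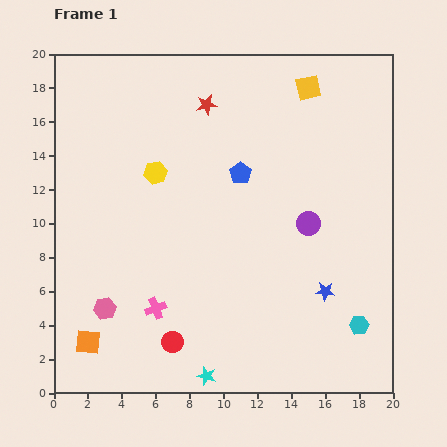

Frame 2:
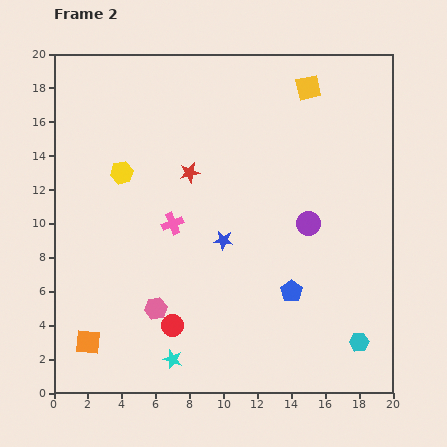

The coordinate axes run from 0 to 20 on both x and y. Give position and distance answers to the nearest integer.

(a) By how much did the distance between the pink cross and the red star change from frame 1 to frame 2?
-9

Distance in frame 1: 12. Distance in frame 2: 3.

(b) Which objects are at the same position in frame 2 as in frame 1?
the orange square, the purple circle, the yellow square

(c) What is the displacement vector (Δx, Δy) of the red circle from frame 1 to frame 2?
(0, 1)

The red circle was at (7, 3) in frame 1 and (7, 4) in frame 2.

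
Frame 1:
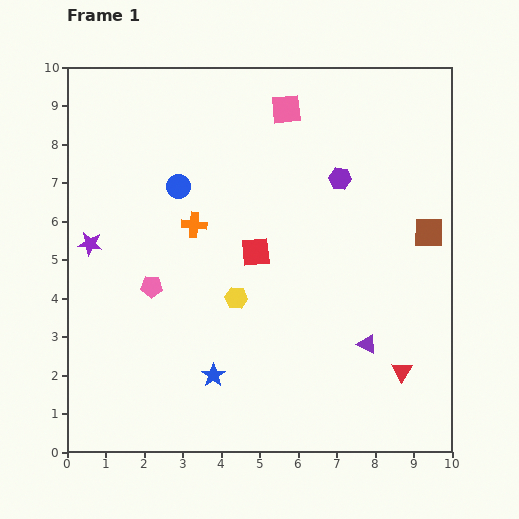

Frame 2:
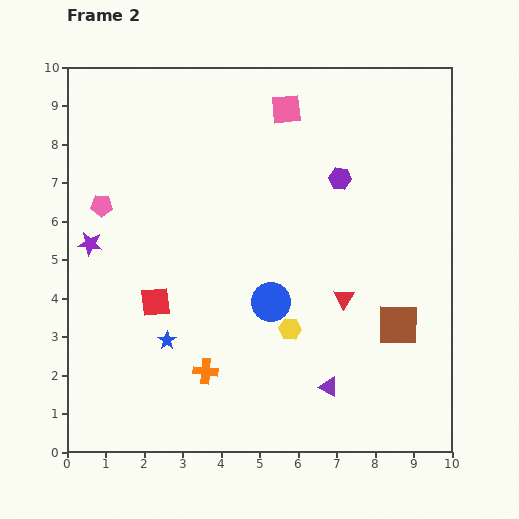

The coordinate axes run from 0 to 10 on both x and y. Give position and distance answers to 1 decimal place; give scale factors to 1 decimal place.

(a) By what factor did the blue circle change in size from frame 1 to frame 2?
1.7×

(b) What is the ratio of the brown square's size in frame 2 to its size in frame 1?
1.4×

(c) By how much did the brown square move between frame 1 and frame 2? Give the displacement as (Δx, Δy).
(-0.8, -2.4)

The brown square was at (9.4, 5.7) in frame 1 and (8.6, 3.3) in frame 2.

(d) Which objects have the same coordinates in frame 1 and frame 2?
the purple star, the pink square, the purple hexagon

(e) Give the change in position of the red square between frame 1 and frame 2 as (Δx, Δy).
(-2.6, -1.3)

The red square was at (4.9, 5.2) in frame 1 and (2.3, 3.9) in frame 2.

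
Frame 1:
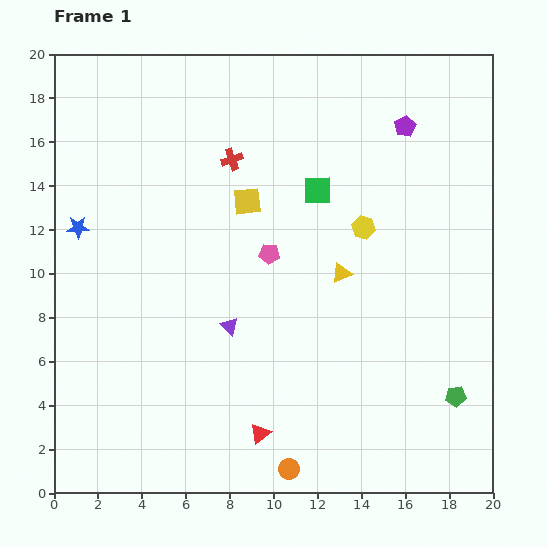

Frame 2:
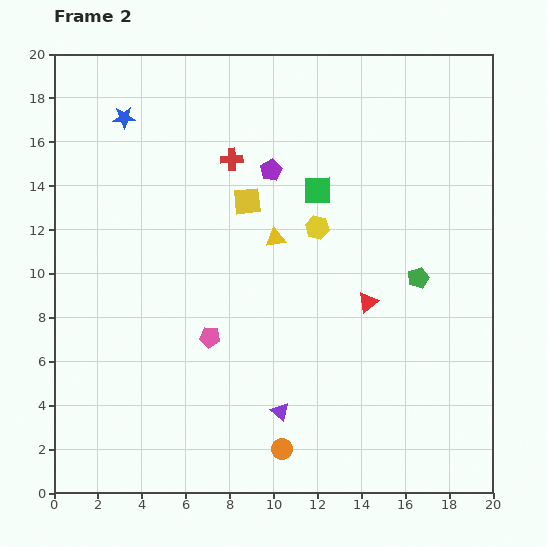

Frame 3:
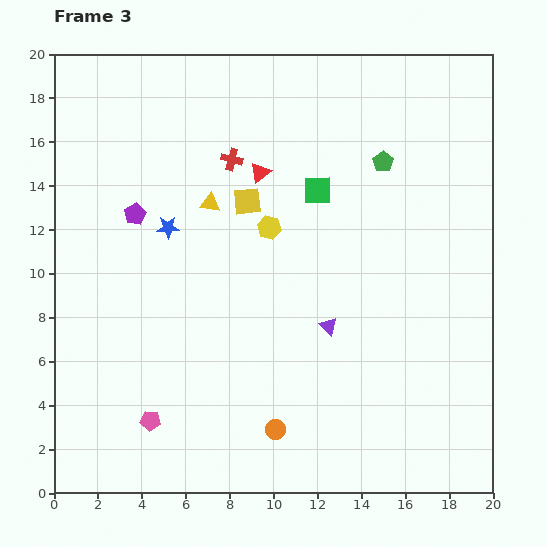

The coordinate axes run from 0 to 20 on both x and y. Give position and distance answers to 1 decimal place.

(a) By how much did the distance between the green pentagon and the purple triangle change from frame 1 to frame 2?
-2.0

Distance in frame 1: 10.8. Distance in frame 2: 8.8.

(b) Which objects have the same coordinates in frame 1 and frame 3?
the red cross, the yellow square, the green square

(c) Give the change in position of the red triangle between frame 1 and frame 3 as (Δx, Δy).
(0.0, 11.9)

The red triangle was at (9.4, 2.7) in frame 1 and (9.4, 14.6) in frame 3.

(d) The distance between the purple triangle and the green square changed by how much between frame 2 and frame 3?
-4.0

Distance in frame 2: 10.2. Distance in frame 3: 6.2.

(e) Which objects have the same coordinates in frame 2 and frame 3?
the red cross, the yellow square, the green square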